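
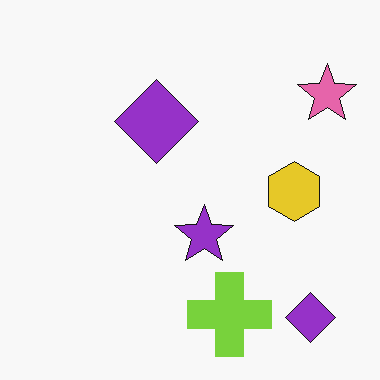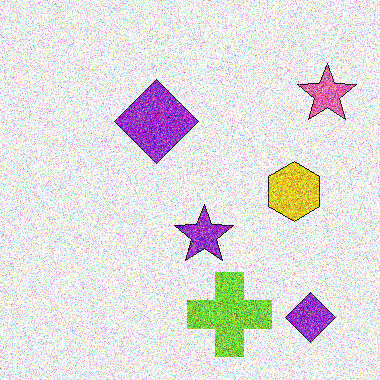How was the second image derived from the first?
The image was degraded with heavy additive noise.

Random speckle covers the whole image, including the flat background.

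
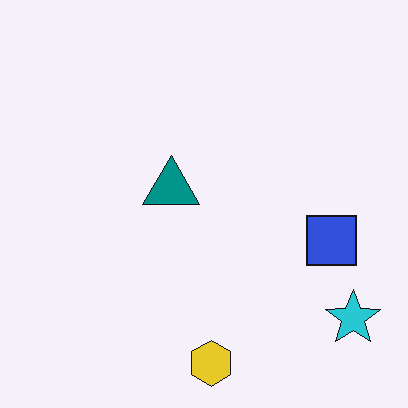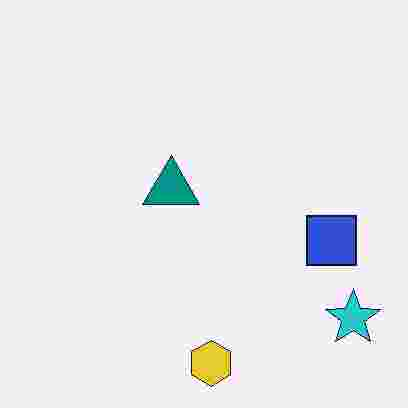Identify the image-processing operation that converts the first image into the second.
It was degraded with heavy JPEG compression.

Blocky 8×8 compression artifacts appear around shape edges and the flat background shows ringing — characteristic JPEG degradation.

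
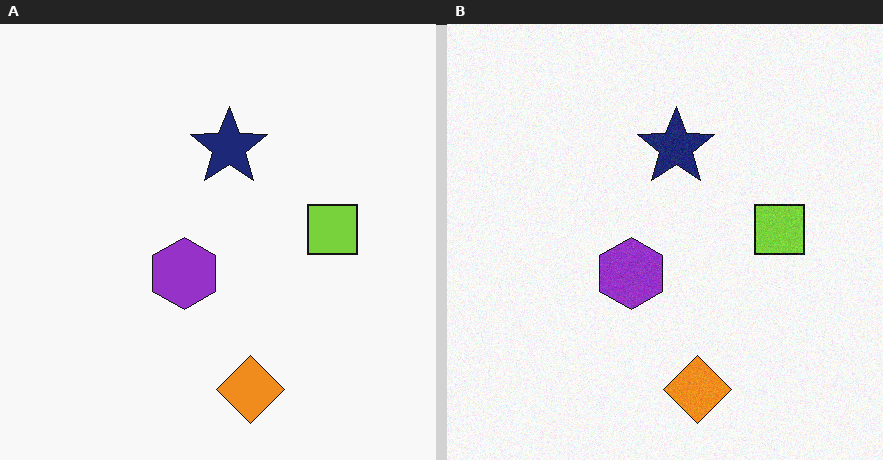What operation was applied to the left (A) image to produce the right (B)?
This is the original image degraded with light additive noise.

Random speckle covers the whole image, including the flat background.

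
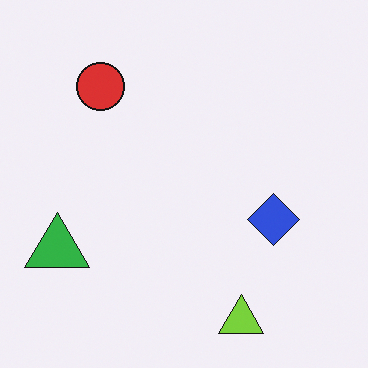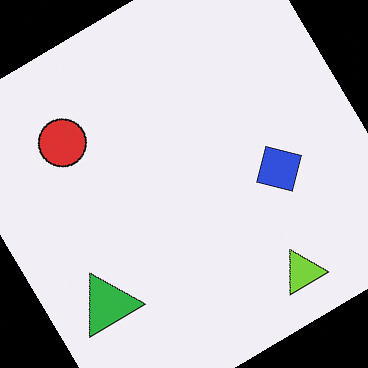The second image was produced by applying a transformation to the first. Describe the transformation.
The transformation is: rotated counter-clockwise by a large amount — several tens of degrees.

Every shape is tilted by the same angle and the image corners show triangular fill wedges — a whole-image rotation by a non-right angle.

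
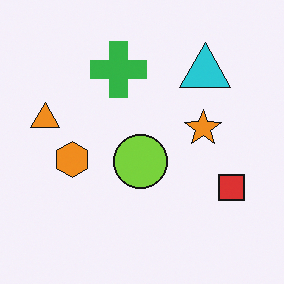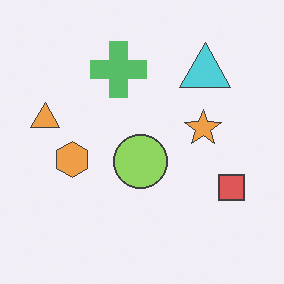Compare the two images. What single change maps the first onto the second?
This is the original image given slightly reduced contrast.

Tones are pushed toward mid-grey across the whole image — a global contrast change.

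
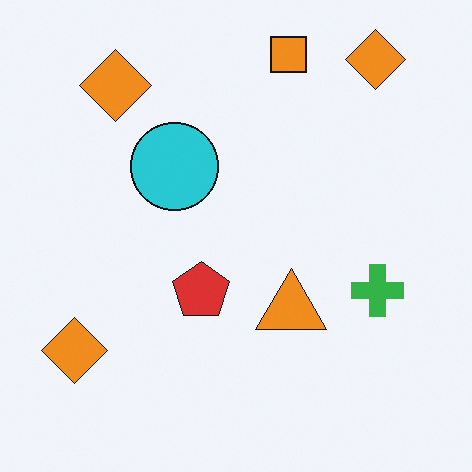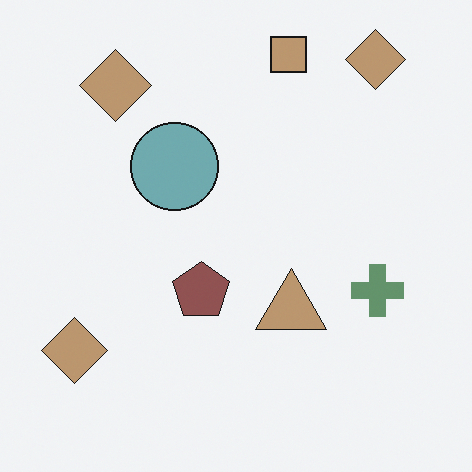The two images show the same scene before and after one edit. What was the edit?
This is the original image heavily desaturated.

All colors are more muted and greyish — a global saturation change.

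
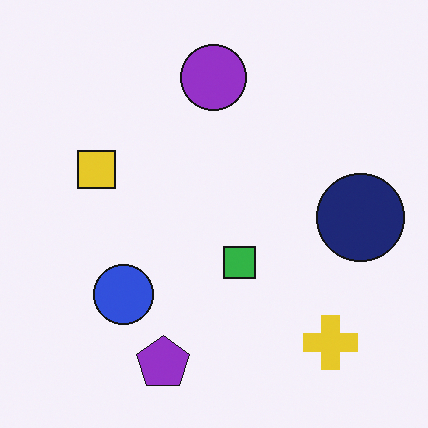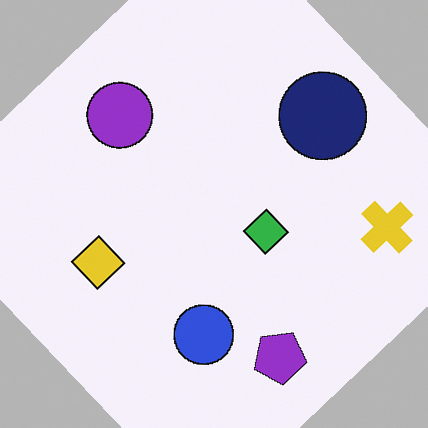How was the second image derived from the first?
It was rotated counter-clockwise by a large amount — several tens of degrees.

Every shape is tilted by the same angle and the image corners show triangular fill wedges — a whole-image rotation by a non-right angle.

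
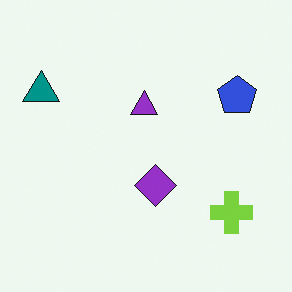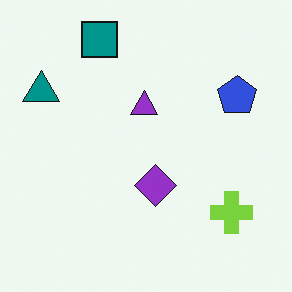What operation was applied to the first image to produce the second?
This is the original image overlaid with an additional teal square.

A teal square appears in the second image that is absent from the first.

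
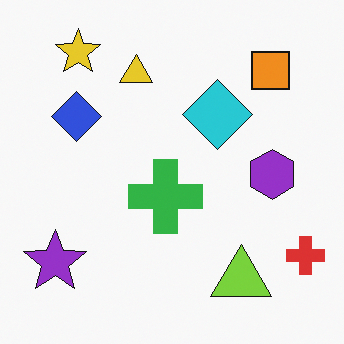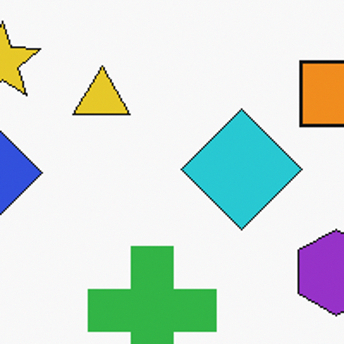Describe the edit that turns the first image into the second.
It was cropped to a noticeably smaller region and rescaled.

The visible shapes are larger and the field of view is narrower; shapes near the original edges may be partly or wholly outside the frame — a crop-and-rescale.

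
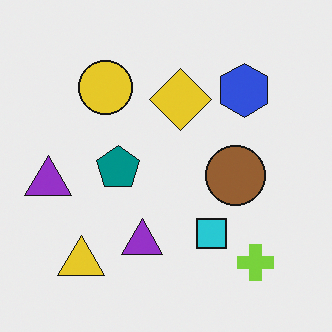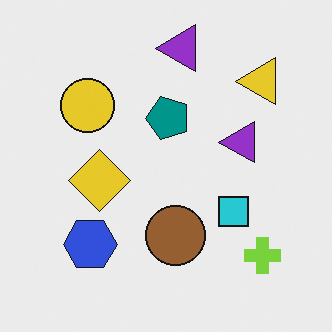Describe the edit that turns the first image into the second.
The second image is the first transposed (reflected across the top-left ↔ bottom-right diagonal).

Shapes have swapped their row and column positions — what was in the top-right is now in the bottom-left — a diagonal reflection.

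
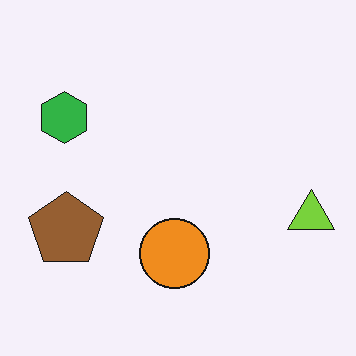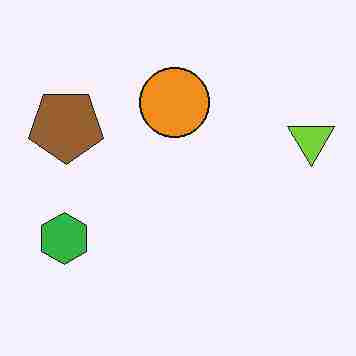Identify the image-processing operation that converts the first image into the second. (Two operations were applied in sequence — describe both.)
This is the original image flipped vertically (top ↔ bottom), then heavily JPEG-compressed with obvious blocking artifacts.

The orange circle is in the bottom of the first image and the top of the second — shapes on opposite sides of the horizontal midline have swapped in a mirror flip. Blocky 8×8 compression artifacts appear around shape edges and the flat background shows ringing — characteristic JPEG degradation.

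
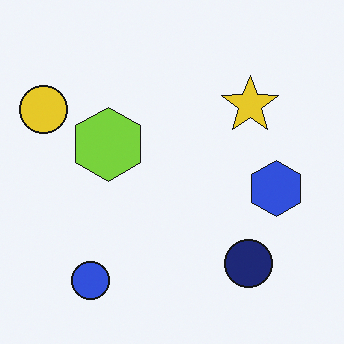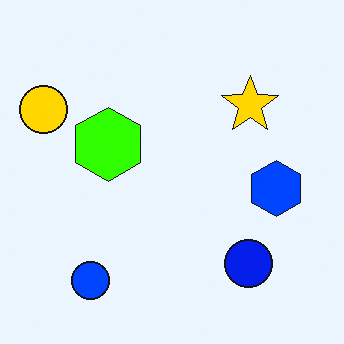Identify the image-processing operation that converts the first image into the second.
Heavily oversaturated.

All colors are more vivid — a global saturation change.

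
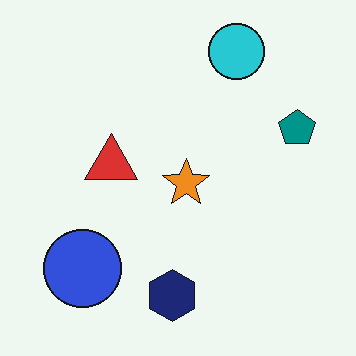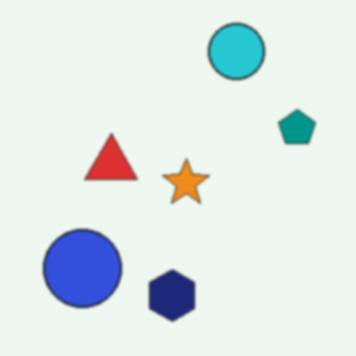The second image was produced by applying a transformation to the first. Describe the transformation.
The second image is the first lightly blurred.

Shape edges and outlines are uniformly softened across the whole image.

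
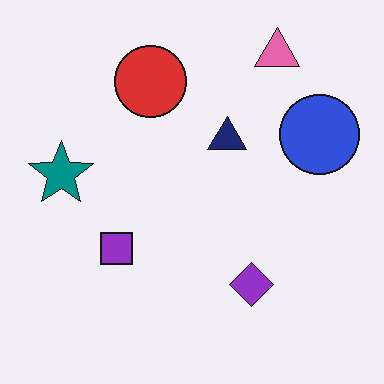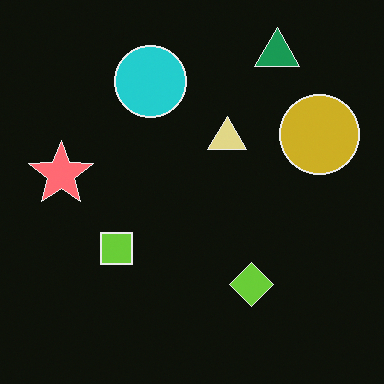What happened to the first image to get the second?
The image was color-inverted (negative).

The light background has become dark and every shape's color is its complement — a photographic negative.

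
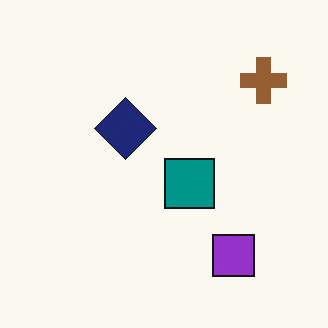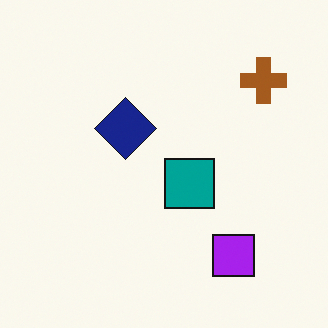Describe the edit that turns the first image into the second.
It was slightly oversaturated.

All colors are more vivid — a global saturation change.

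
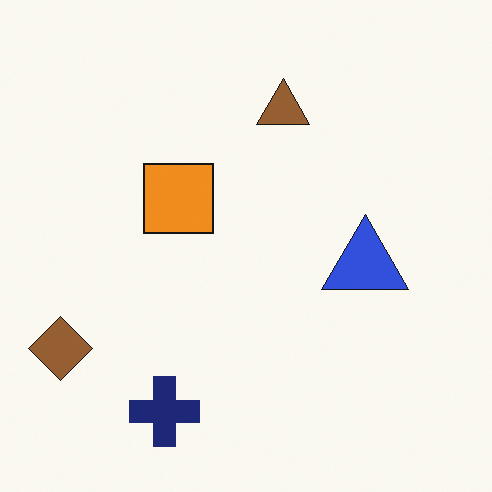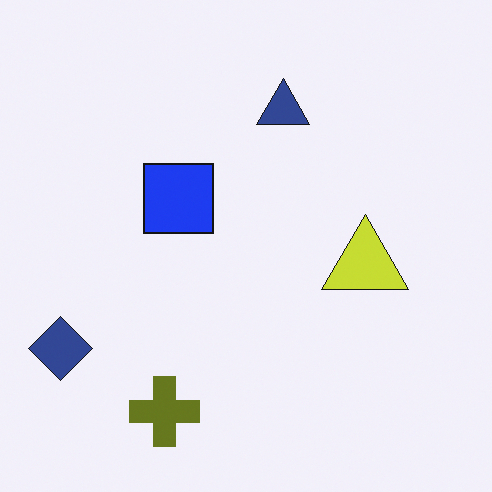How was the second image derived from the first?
The second image is the first hue-shifted through roughly half the color wheel.

Every shape's color has rotated by the same amount around the hue wheel — a uniform hue shift.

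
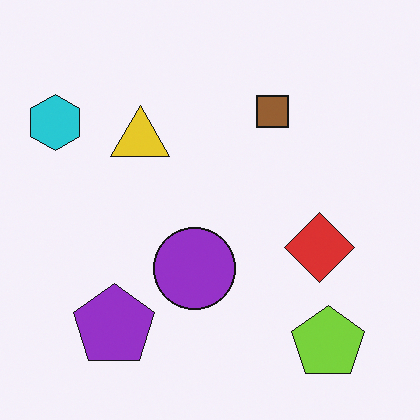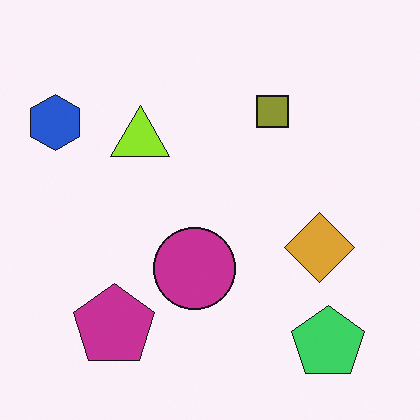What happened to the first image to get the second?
This is the original image hue-shifted slightly.

Every shape's color has rotated by the same amount around the hue wheel — a uniform hue shift.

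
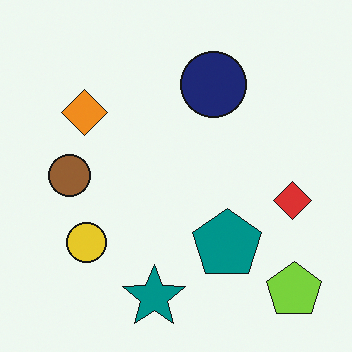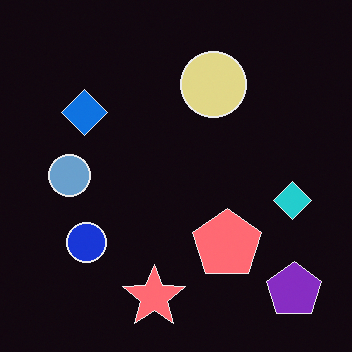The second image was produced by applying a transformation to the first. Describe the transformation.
The second image is the first color-inverted (negative).

The light background has become dark and every shape's color is its complement — a photographic negative.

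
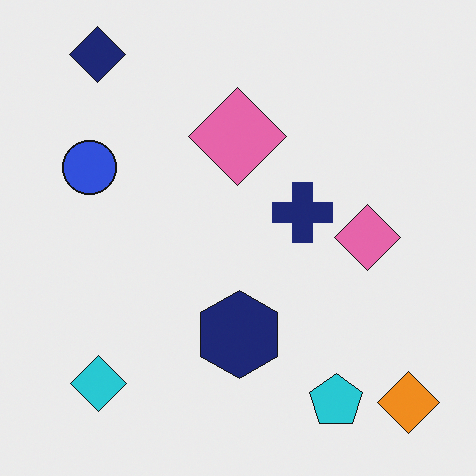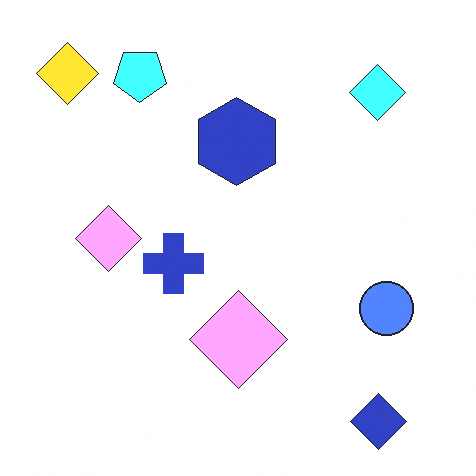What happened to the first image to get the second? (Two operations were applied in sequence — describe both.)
Rotated 180°, then brightened a lot.

The orange diamond sits in the bottom-right of the first image and the top-left of the second — consistent with a whole-image 180° rotation. Every pixel — background and shapes alike — is uniformly brightened.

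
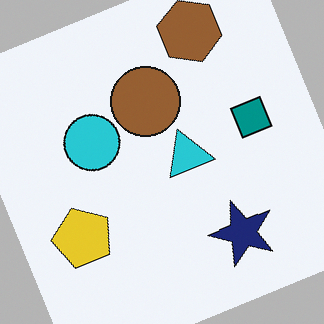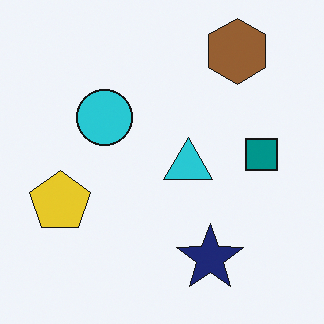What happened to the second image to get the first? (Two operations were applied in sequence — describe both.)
Rotated counter-clockwise by a clearly visible amount, then overlaid with an additional brown circle.

Every shape is tilted by the same angle and the image corners show triangular fill wedges — a whole-image rotation by a non-right angle. A brown circle appears in the first image that is absent from the second.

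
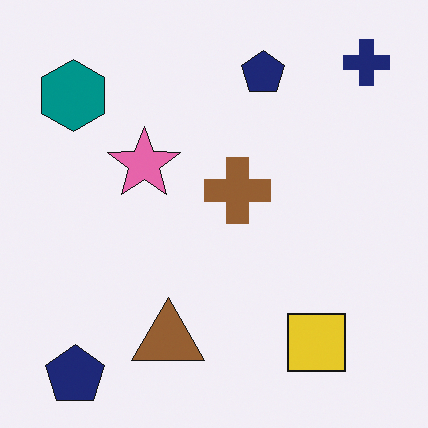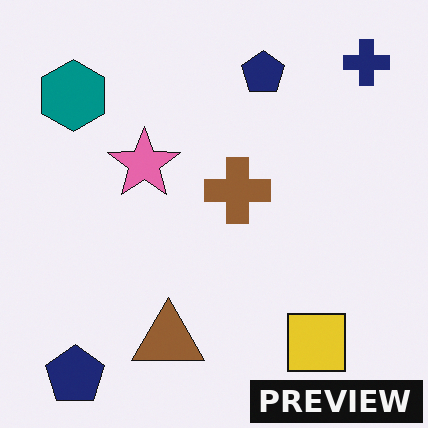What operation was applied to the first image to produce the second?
This is the original image watermarked with the text "PREVIEW" in the lower-right corner.

A dark label reading "PREVIEW" appears in the lower-right corner.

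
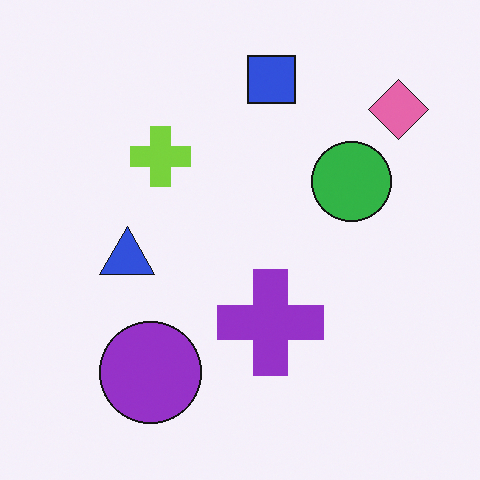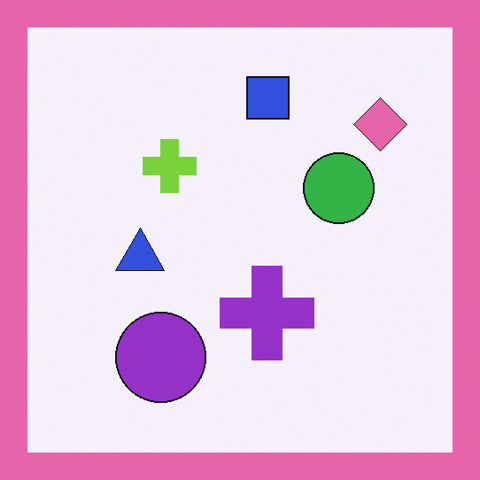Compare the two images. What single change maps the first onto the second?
It was framed with a pink border.

A solid pink frame runs around the edge of the second image, with the content slightly shrunk inside it.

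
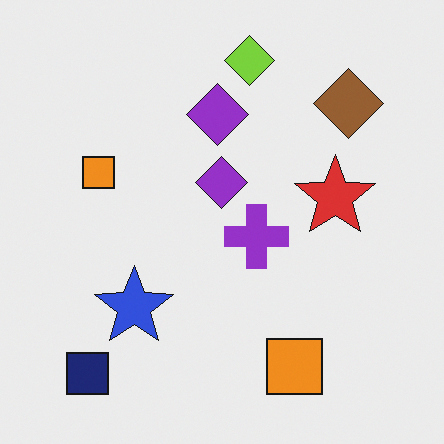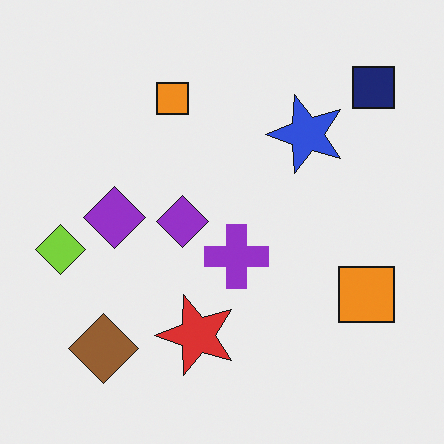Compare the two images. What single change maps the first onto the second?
The transformation is: transposed (reflected across the top-left ↔ bottom-right diagonal).

Shapes have swapped their row and column positions — what was in the top-right is now in the bottom-left — a diagonal reflection.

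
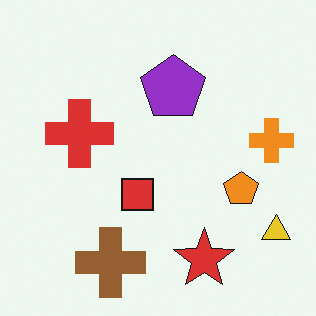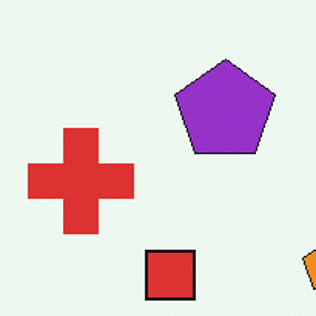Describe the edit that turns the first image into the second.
It was cropped slightly and scaled back up.

The visible shapes are larger and the field of view is narrower; shapes near the original edges may be partly or wholly outside the frame — a crop-and-rescale.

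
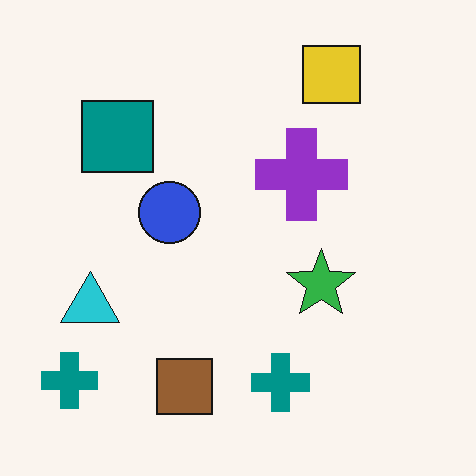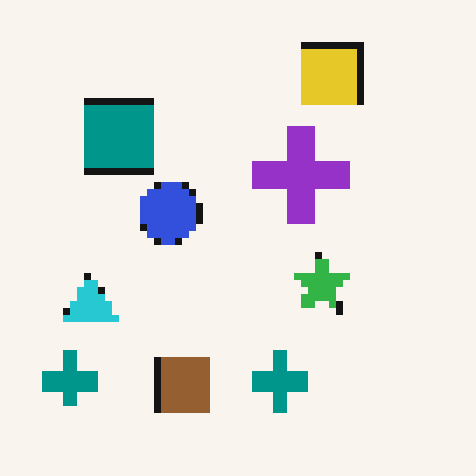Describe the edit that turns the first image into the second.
The transformation is: pixelated into visible square blocks.

Shapes are reduced to large square blocks; fine edges and outlines are lost — a downscale-then-upscale (mosaic) effect.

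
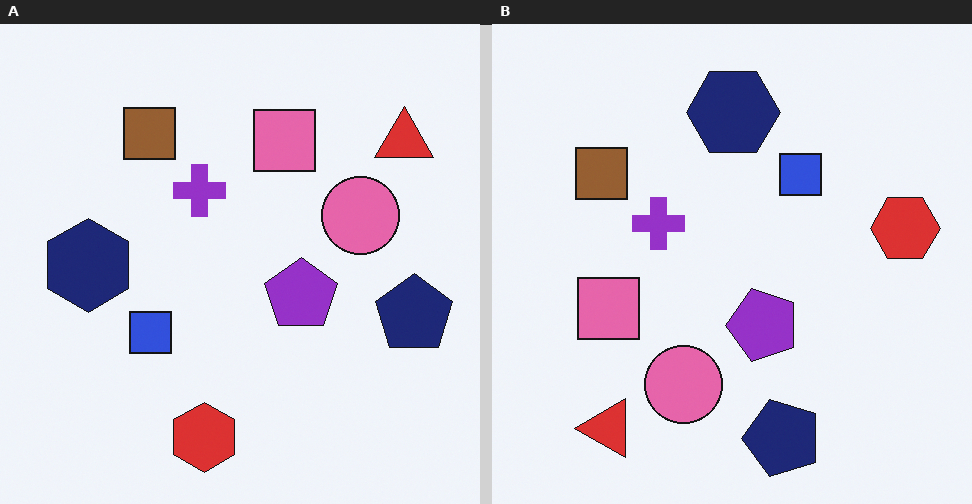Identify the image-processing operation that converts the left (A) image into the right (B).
The right (B) image is the left (A) transposed (reflected across the top-left ↔ bottom-right diagonal).

Shapes have swapped their row and column positions — what was in the top-right is now in the bottom-left — a diagonal reflection.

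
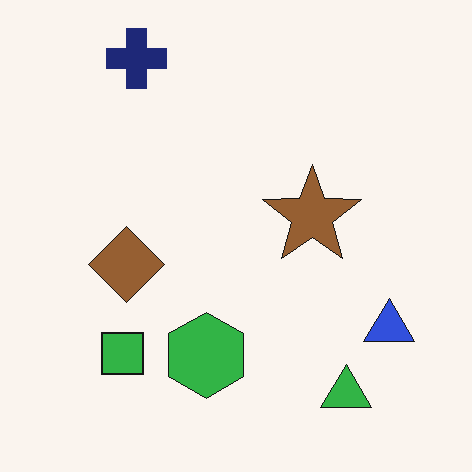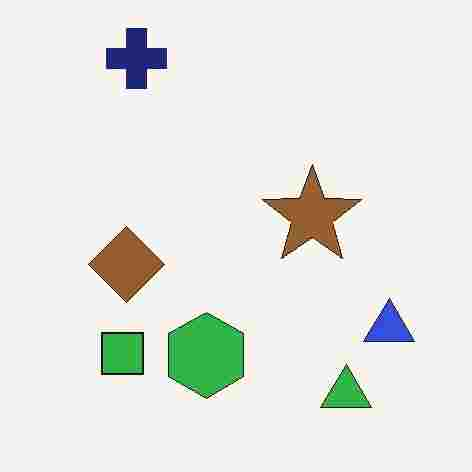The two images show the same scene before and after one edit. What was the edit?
It was heavily JPEG-compressed with obvious blocking artifacts.

Blocky 8×8 compression artifacts appear around shape edges and the flat background shows ringing — characteristic JPEG degradation.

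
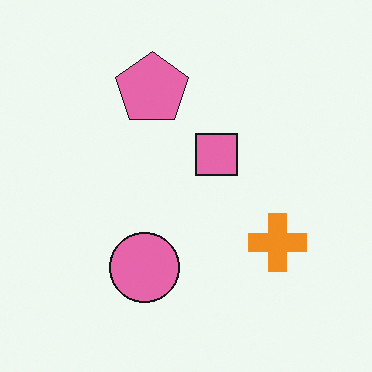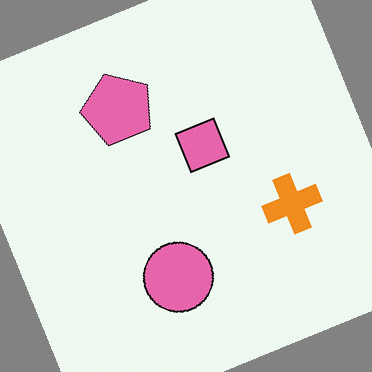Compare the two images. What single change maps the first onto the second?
The transformation is: rotated counter-clockwise by a moderate amount.

Every shape is tilted by the same angle and the image corners show triangular fill wedges — a whole-image rotation by a non-right angle.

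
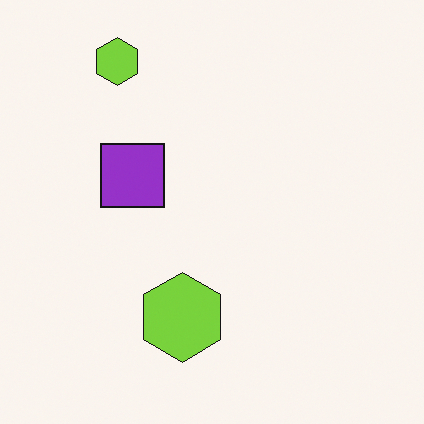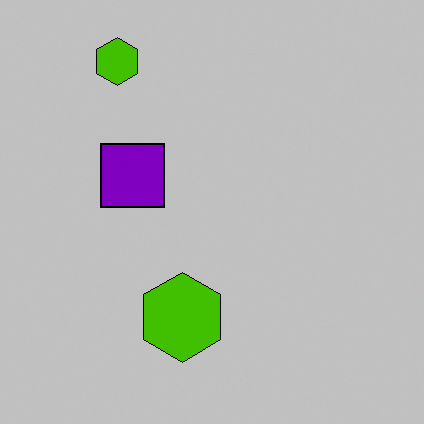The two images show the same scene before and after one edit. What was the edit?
The second image is the first heavily posterized to just a handful of flat colors.

Each flat color has snapped to a coarser quantized level — most visibly, the near-white background has dropped to a flat grey.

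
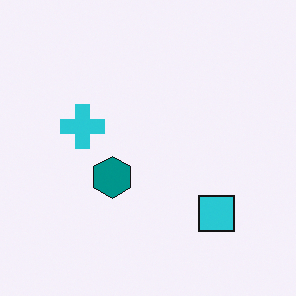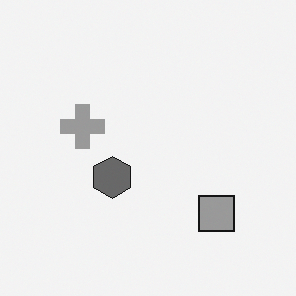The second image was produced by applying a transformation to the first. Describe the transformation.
Converted to grayscale.

All color is removed — every shape is now a shade of grey.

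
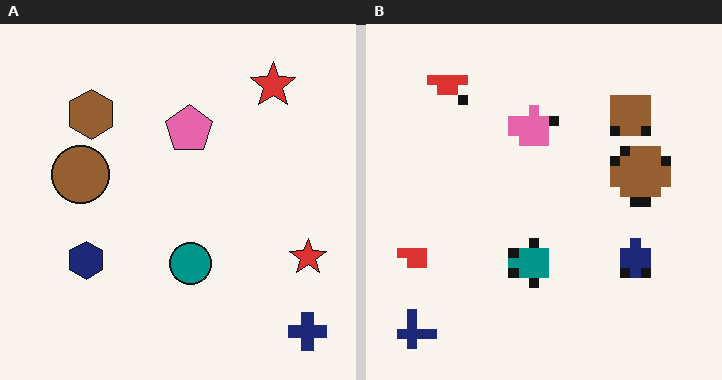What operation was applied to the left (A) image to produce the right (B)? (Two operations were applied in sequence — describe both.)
The right (B) image is the left (A) flipped horizontally (left ↔ right), then heavily pixelated into large blocks.

The navy cross is in the bottom-right of the left (A) image and the bottom-left of the right (B) — shapes on opposite sides of the vertical midline have swapped in a mirror flip. Shapes are reduced to large square blocks; fine edges and outlines are lost — a downscale-then-upscale (mosaic) effect.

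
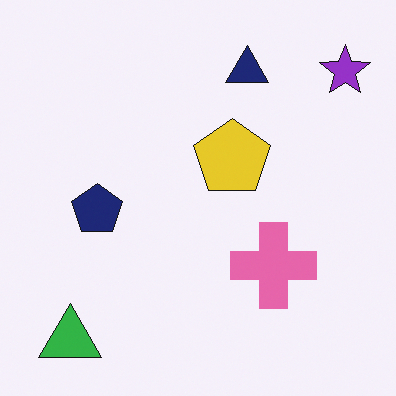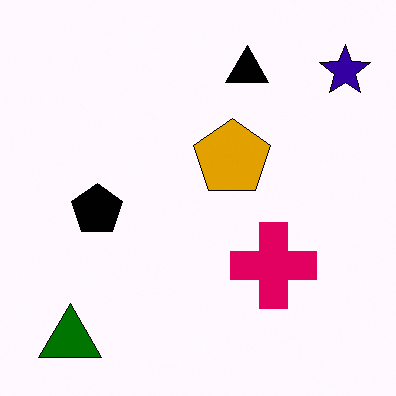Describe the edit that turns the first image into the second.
This is the original image given much higher contrast.

Tones are pushed away from mid-grey across the whole image — a global contrast change.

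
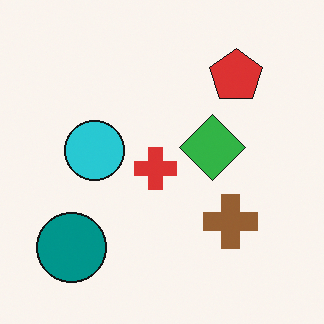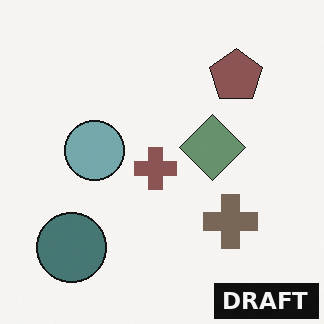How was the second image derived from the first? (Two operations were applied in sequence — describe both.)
It was made much more muted (saturation change), then watermarked with the text "DRAFT" in the lower-right corner.

All colors are more muted and greyish — a global saturation change. A dark label reading "DRAFT" appears in the lower-right corner.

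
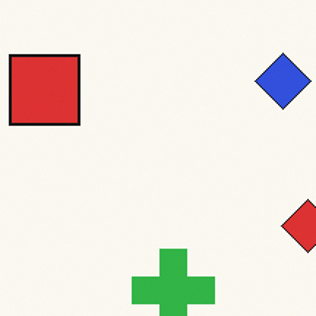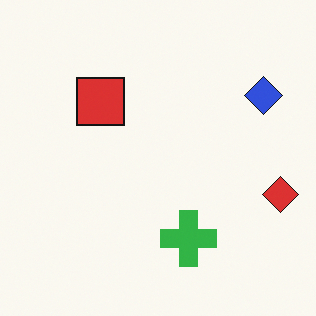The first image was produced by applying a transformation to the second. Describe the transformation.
This is the original image cropped slightly and scaled back up.

The visible shapes are larger and the field of view is narrower; shapes near the original edges may be partly or wholly outside the frame — a crop-and-rescale.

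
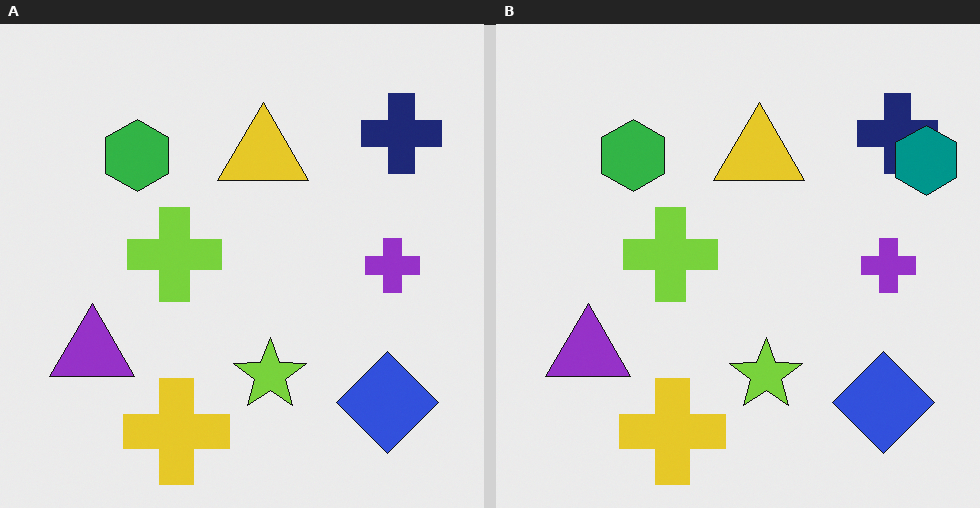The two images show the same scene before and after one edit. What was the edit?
The right (B) image is the left (A) overlaid with an additional teal hexagon.

A teal hexagon appears in the right (B) image that is absent from the left (A).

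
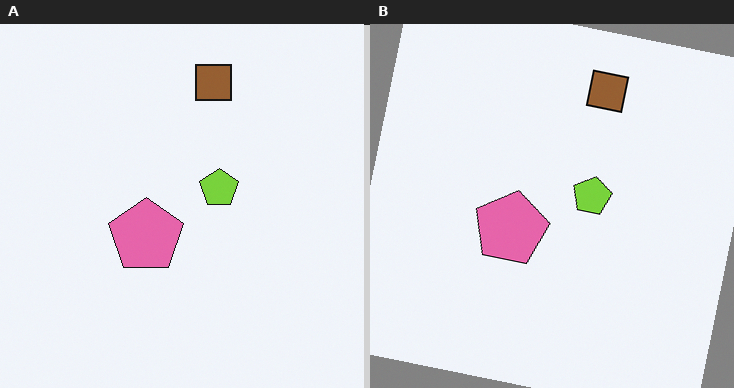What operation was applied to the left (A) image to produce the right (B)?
It was rotated clockwise by a small amount.

Every shape is tilted by the same angle and the image corners show triangular fill wedges — a whole-image rotation by a non-right angle.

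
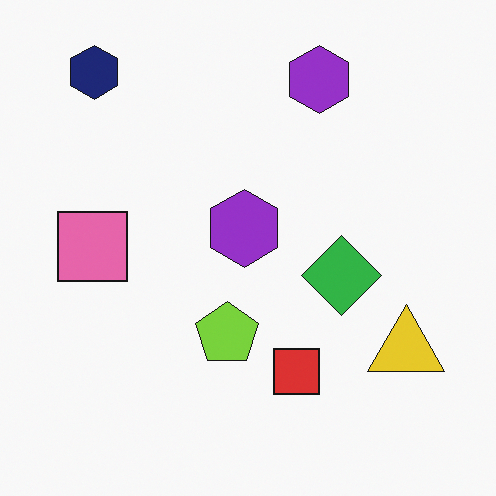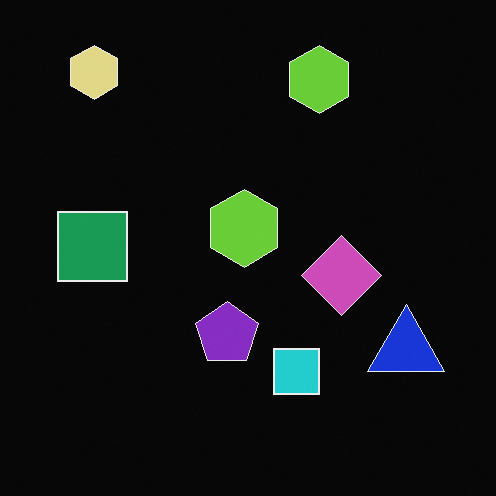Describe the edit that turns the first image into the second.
This is the original image color-inverted (negative).

The light background has become dark and every shape's color is its complement — a photographic negative.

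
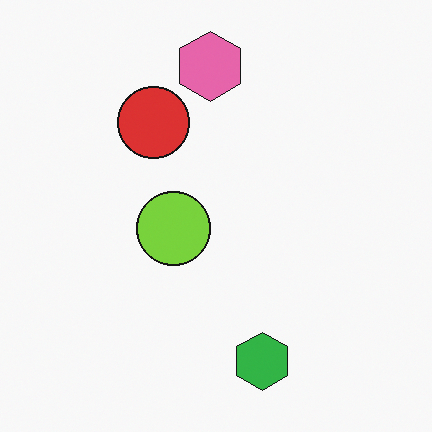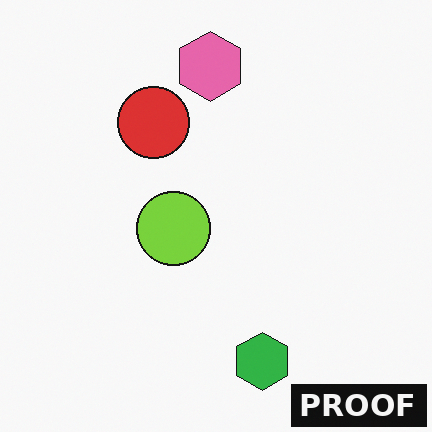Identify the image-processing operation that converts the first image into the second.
This is the original image watermarked with the text "PROOF" in the lower-right corner.

A dark label reading "PROOF" appears in the lower-right corner.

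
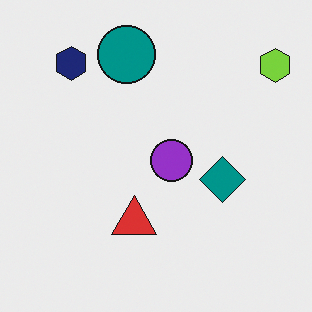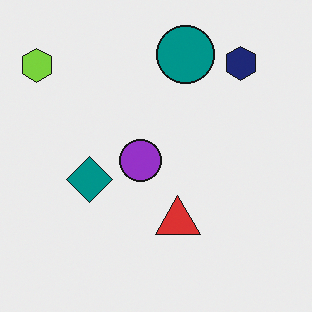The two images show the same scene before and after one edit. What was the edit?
This is the original image flipped horizontally (left ↔ right).

The lime hexagon is in the top-right of the first image and the top-left of the second — shapes on opposite sides of the vertical midline have swapped in a mirror flip.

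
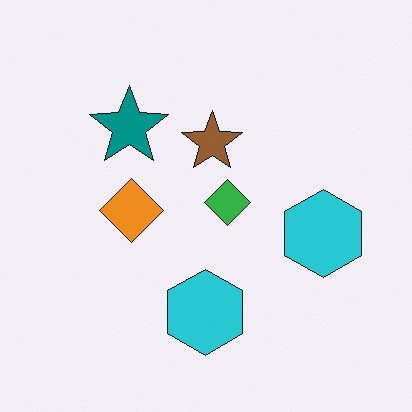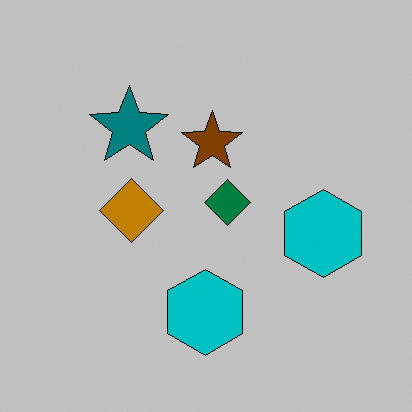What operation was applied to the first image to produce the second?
The image was heavily posterized to just a handful of flat colors.

Each flat color has snapped to a coarser quantized level — most visibly, the near-white background has dropped to a flat grey.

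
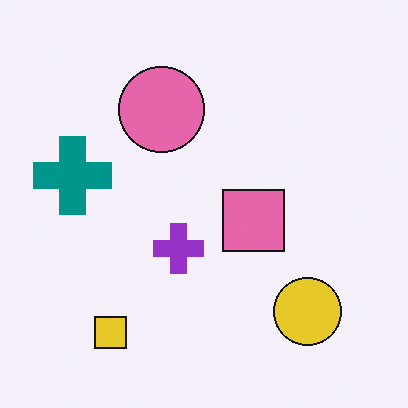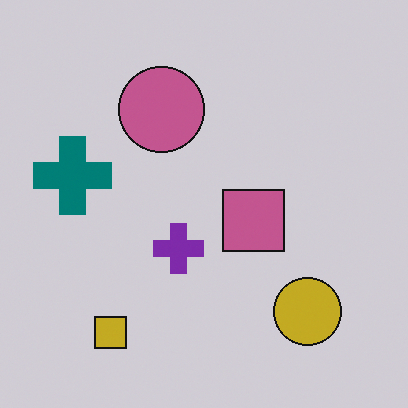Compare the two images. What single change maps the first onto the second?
This is the original image slightly darkened.

Every pixel — background and shapes alike — is uniformly darkened.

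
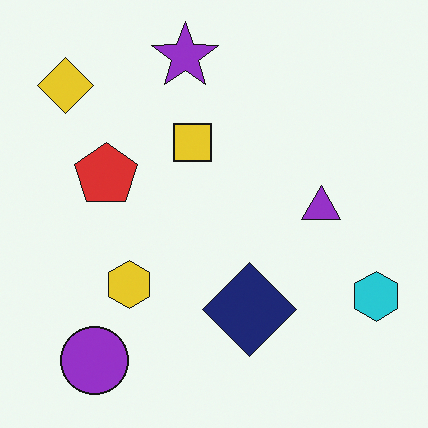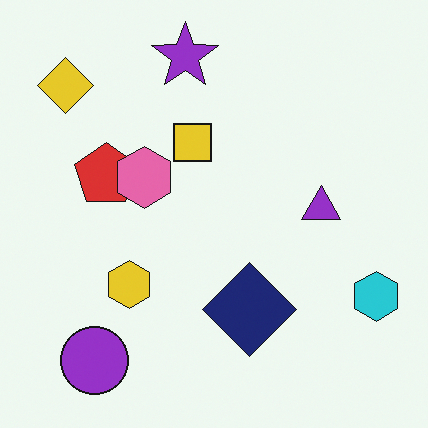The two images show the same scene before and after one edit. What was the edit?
The transformation is: overlaid with an additional pink hexagon.

A pink hexagon appears in the second image that is absent from the first.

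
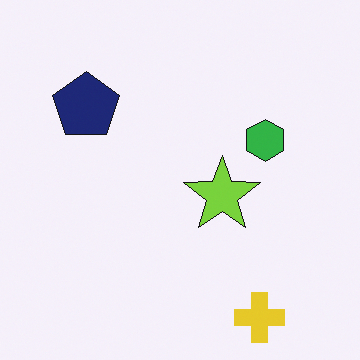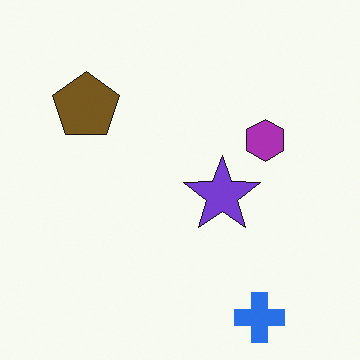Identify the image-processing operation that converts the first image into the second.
The image was hue-shifted by a large amount.

Every shape's color has rotated by the same amount around the hue wheel — a uniform hue shift.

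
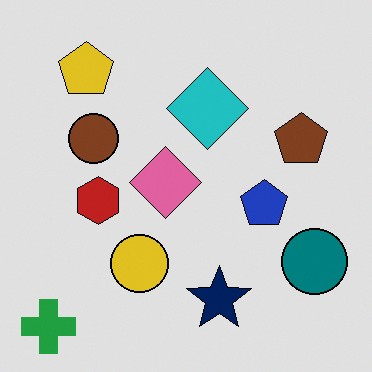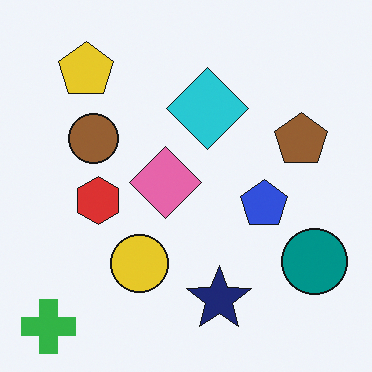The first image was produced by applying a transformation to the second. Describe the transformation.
The transformation is: moderately posterized.

Each flat color has snapped to a coarser quantized level — most visibly, the near-white background has dropped to a flat grey.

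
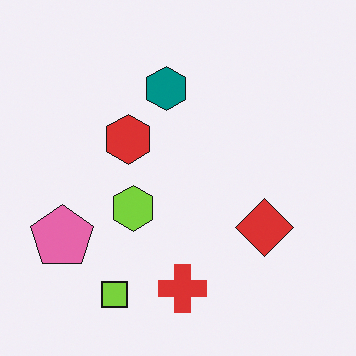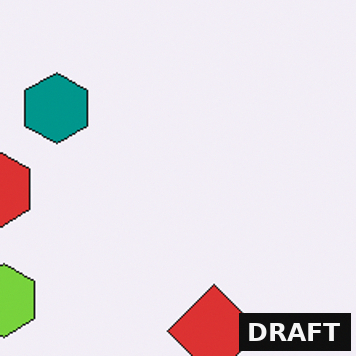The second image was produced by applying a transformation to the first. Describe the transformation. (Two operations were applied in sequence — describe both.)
This is the original image cropped to a modestly smaller region and rescaled, then watermarked with the text "DRAFT" in the lower-right corner.

The visible shapes are larger and the field of view is narrower; shapes near the original edges may be partly or wholly outside the frame — a crop-and-rescale. A dark label reading "DRAFT" appears in the lower-right corner.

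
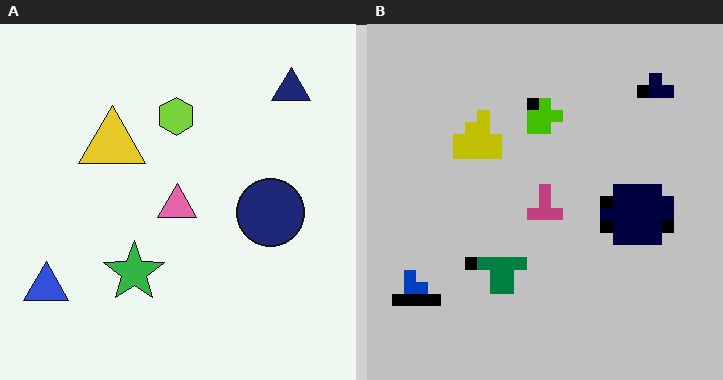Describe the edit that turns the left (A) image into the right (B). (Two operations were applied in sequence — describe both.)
The right (B) image is the left (A) heavily posterized to just a handful of flat colors, then coarsely pixelated.

Each flat color has snapped to a coarser quantized level — most visibly, the near-white background has dropped to a flat grey. Shapes are reduced to large square blocks; fine edges and outlines are lost — a downscale-then-upscale (mosaic) effect.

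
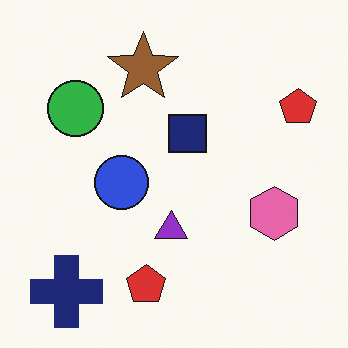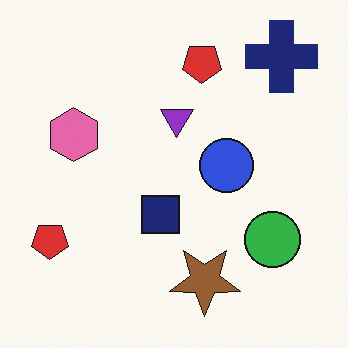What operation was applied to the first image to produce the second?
Rotated 180°.

The navy cross sits in the bottom-left of the first image and the top-right of the second — consistent with a whole-image 180° rotation.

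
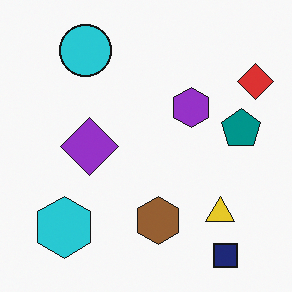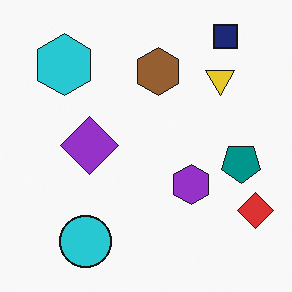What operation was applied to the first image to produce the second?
This is the original image flipped vertically (top ↔ bottom).

The navy square is in the bottom-right of the first image and the top-right of the second — shapes on opposite sides of the horizontal midline have swapped in a mirror flip.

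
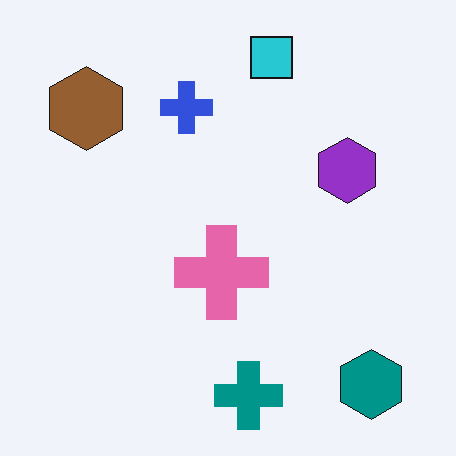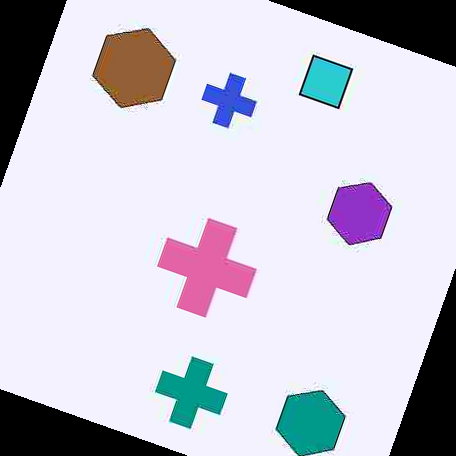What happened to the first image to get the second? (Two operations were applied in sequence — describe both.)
The second image is the first degraded with heavy JPEG compression, then rotated clockwise by a moderate amount.

Blocky 8×8 compression artifacts appear around shape edges and the flat background shows ringing — characteristic JPEG degradation. Every shape is tilted by the same angle and the image corners show triangular fill wedges — a whole-image rotation by a non-right angle.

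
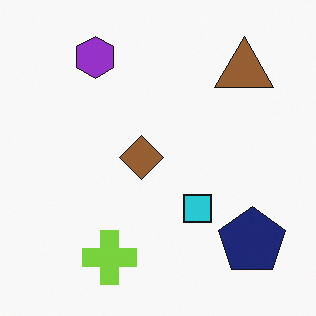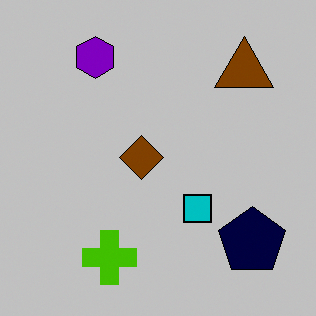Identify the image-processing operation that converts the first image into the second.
This is the original image aggressively posterized.

Each flat color has snapped to a coarser quantized level — most visibly, the near-white background has dropped to a flat grey.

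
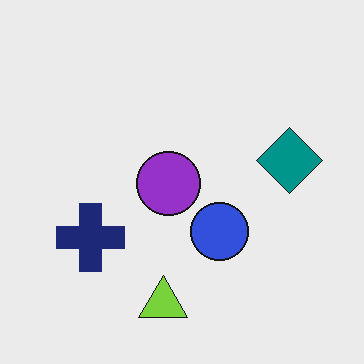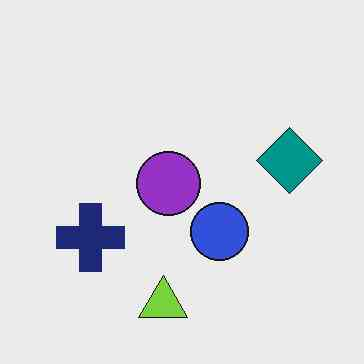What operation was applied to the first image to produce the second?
This is the original image JPEG-compressed with visible artifacts.

Blocky 8×8 compression artifacts appear around shape edges and the flat background shows ringing — characteristic JPEG degradation.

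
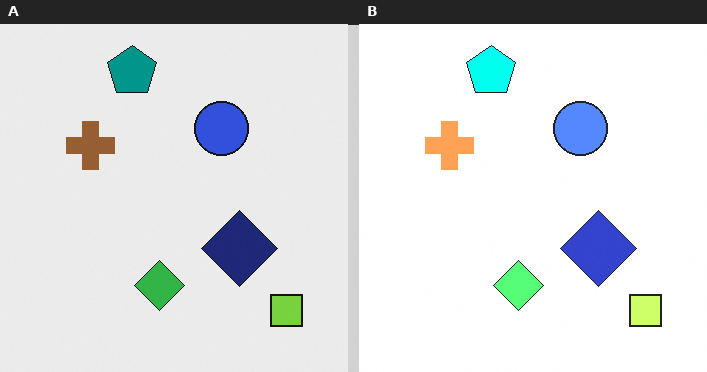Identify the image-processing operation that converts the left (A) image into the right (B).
Substantially brightened.

Every pixel — background and shapes alike — is uniformly brightened.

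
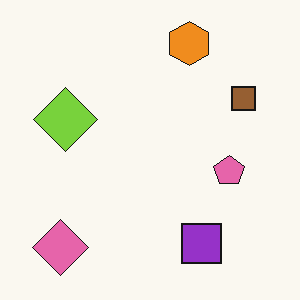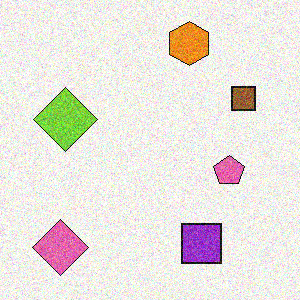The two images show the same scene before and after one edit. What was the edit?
The transformation is: degraded with moderate additive noise.

Random speckle covers the whole image, including the flat background.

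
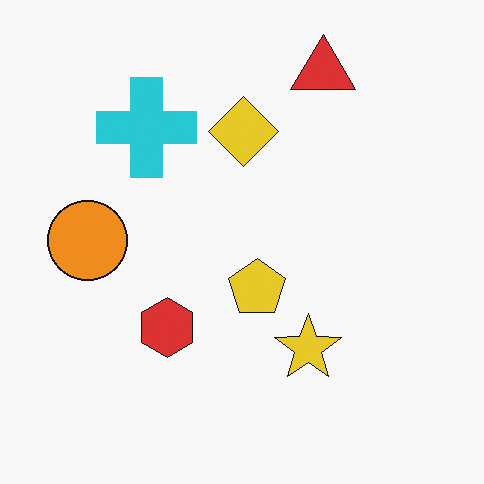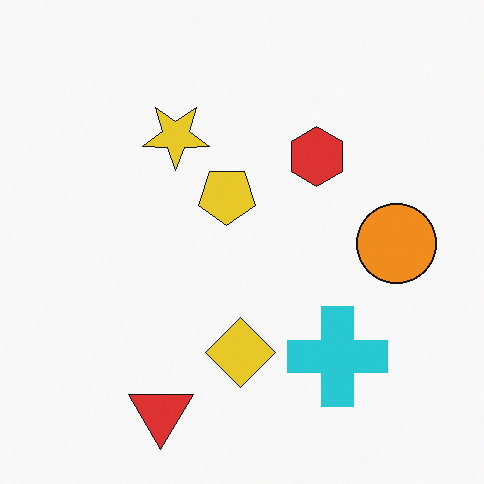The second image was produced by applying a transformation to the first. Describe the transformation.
The second image is the first rotated 180°.

The red triangle sits in the top-right of the first image and the bottom-left of the second — consistent with a whole-image 180° rotation.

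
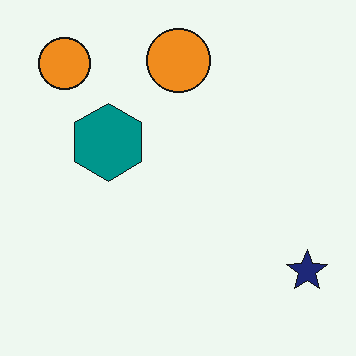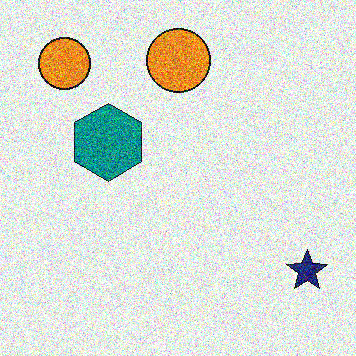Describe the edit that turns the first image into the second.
Degraded with heavy additive noise.

Random speckle covers the whole image, including the flat background.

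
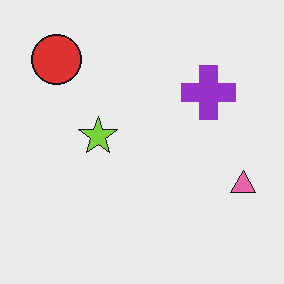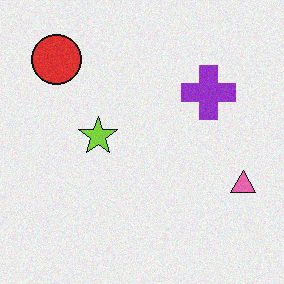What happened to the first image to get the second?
It was degraded with a light layer of grain.

Random speckle covers the whole image, including the flat background.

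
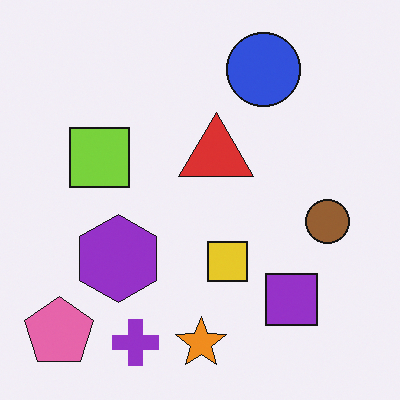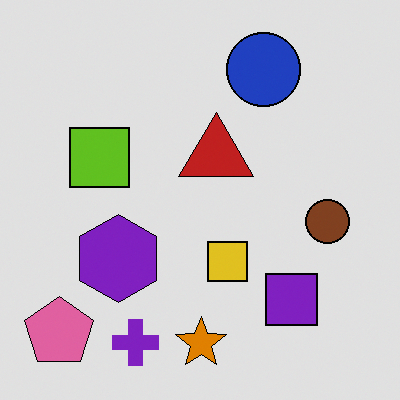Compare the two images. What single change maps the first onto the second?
It was posterized to a reduced palette.

Each flat color has snapped to a coarser quantized level — most visibly, the near-white background has dropped to a flat grey.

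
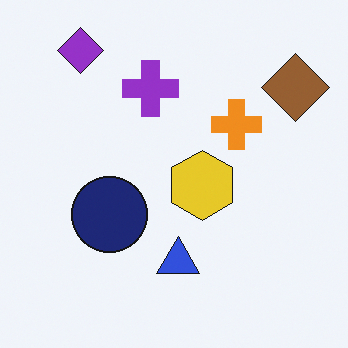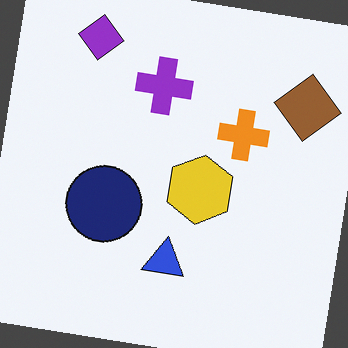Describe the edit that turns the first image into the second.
Rotated clockwise by a slight angle.

Every shape is tilted by the same angle and the image corners show triangular fill wedges — a whole-image rotation by a non-right angle.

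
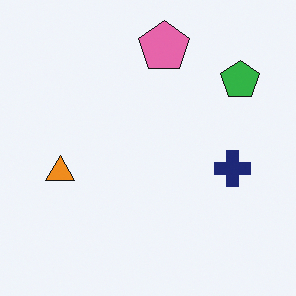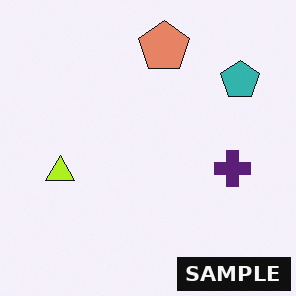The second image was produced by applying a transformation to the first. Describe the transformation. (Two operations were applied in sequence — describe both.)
This is the original image hue-shifted by a small amount, then watermarked with the text "SAMPLE" in the lower-right corner.

Every shape's color has rotated by the same amount around the hue wheel — a uniform hue shift. A dark label reading "SAMPLE" appears in the lower-right corner.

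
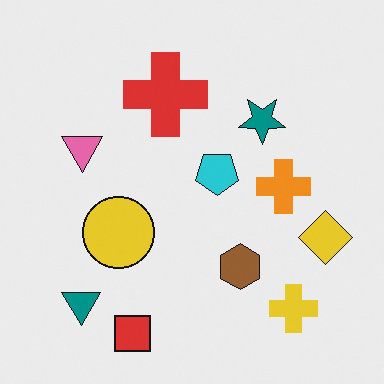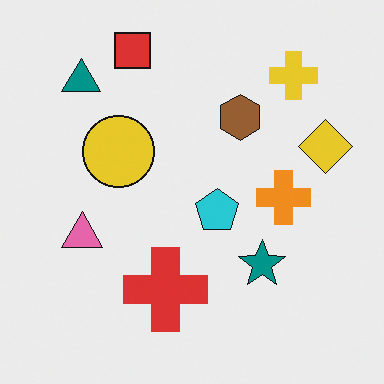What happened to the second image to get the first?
The image was flipped vertically (top ↔ bottom).

The red square is in the top of the second image and the bottom of the first — shapes on opposite sides of the horizontal midline have swapped in a mirror flip.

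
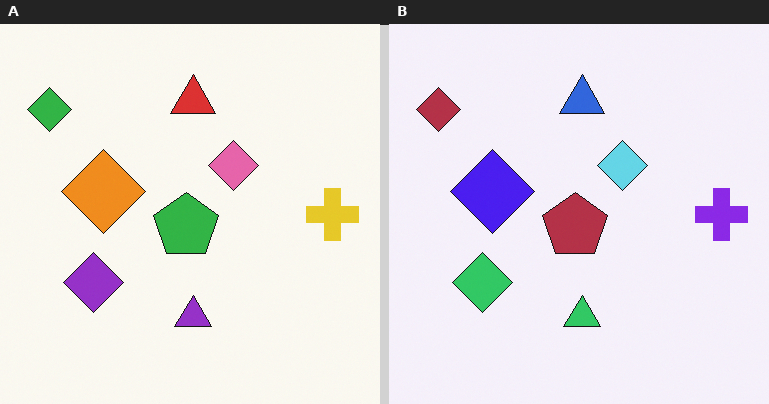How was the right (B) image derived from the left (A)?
The image was hue-shifted through roughly half the color wheel.

Every shape's color has rotated by the same amount around the hue wheel — a uniform hue shift.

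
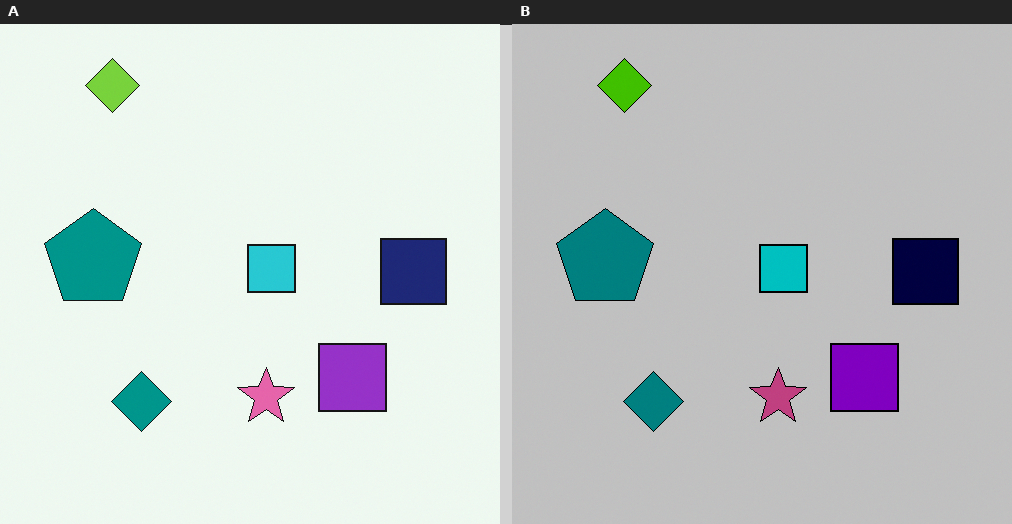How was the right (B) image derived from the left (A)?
The image was heavily posterized to just a handful of flat colors.

Each flat color has snapped to a coarser quantized level — most visibly, the near-white background has dropped to a flat grey.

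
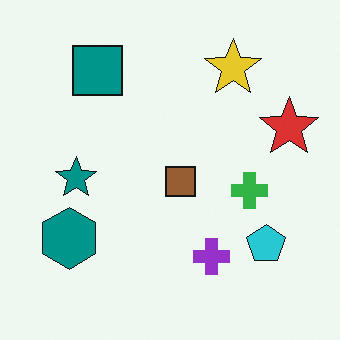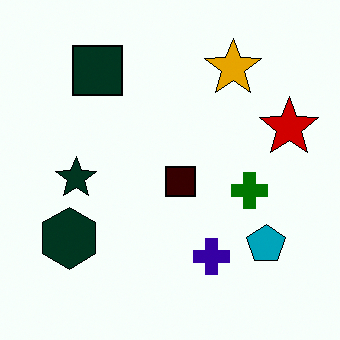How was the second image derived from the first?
The image was boosted in contrast.

Tones are pushed away from mid-grey across the whole image — a global contrast change.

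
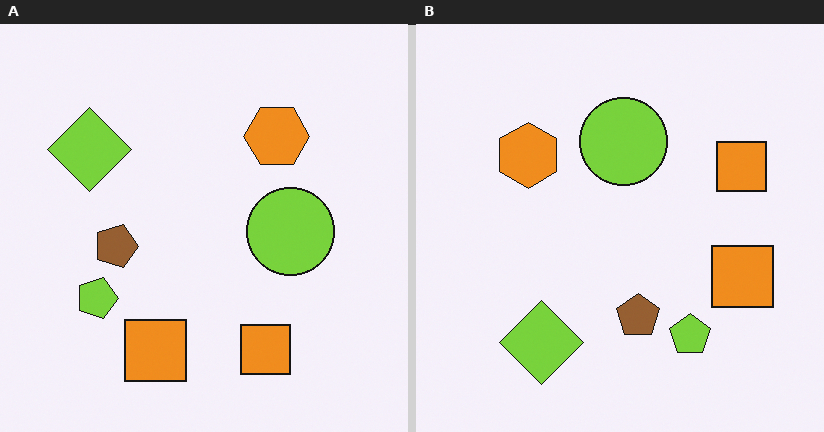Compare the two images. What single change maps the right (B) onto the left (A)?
The left (A) image is the right (B) rotated 90° clockwise.

The lime diamond sits in the bottom-left of the right (B) image and the top-left of the left (A) — consistent with a whole-image 90° clockwise rotation.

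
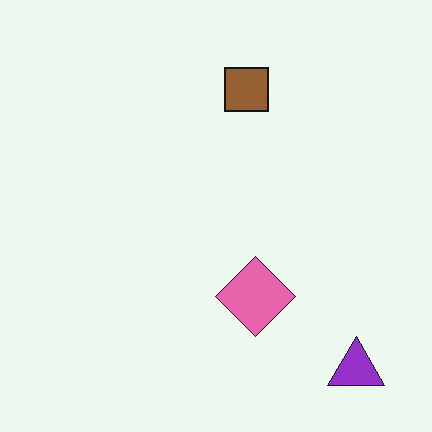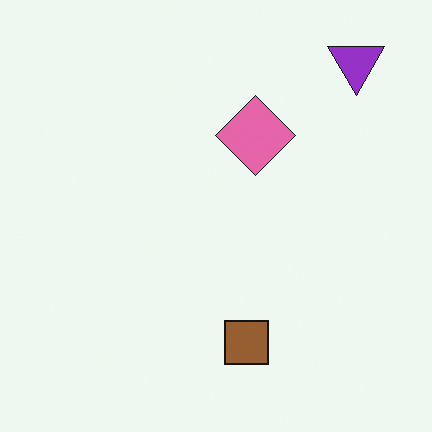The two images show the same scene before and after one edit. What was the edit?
It was flipped vertically (top ↔ bottom).

The purple triangle is in the bottom-right of the first image and the top-right of the second — shapes on opposite sides of the horizontal midline have swapped in a mirror flip.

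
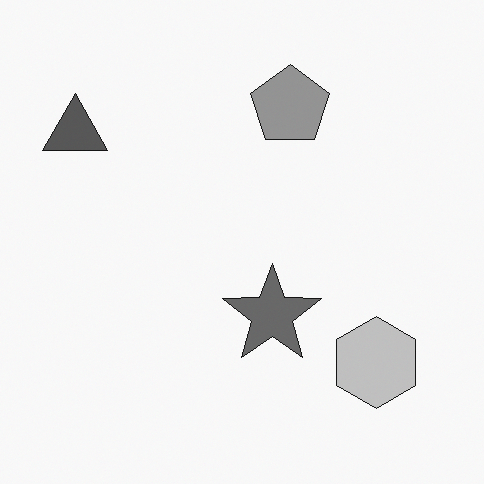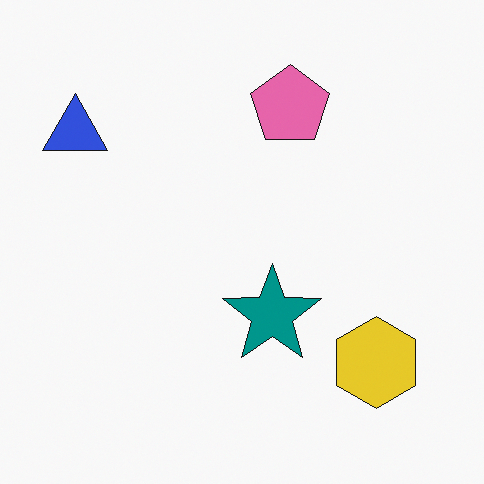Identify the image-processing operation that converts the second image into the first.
The transformation is: converted to grayscale.

All color is removed — every shape is now a shade of grey.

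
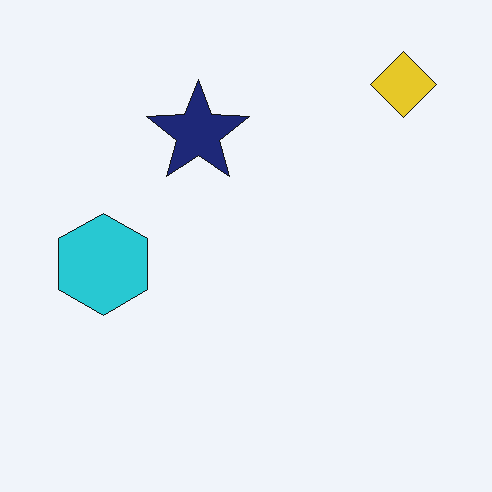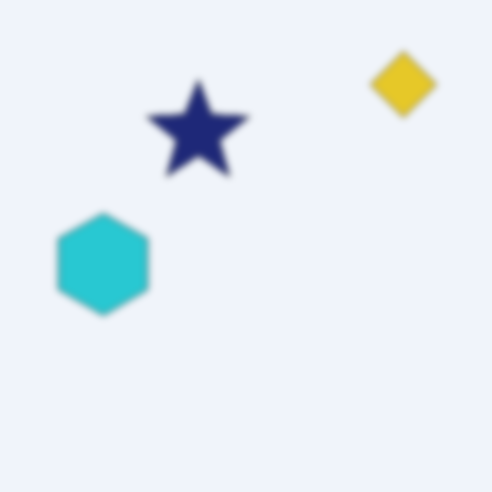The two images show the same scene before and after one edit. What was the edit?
The image was noticeably gaussian-blurred.

Shape edges and outlines are uniformly softened across the whole image.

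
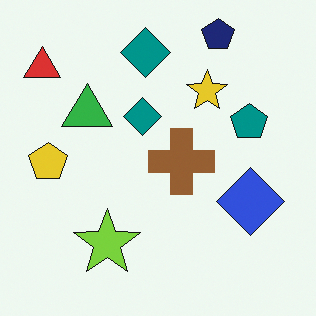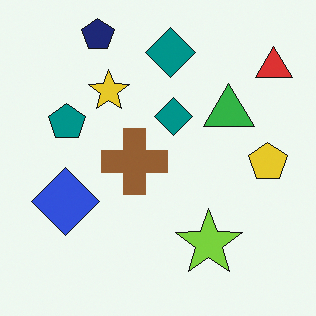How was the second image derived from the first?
The transformation is: flipped horizontally (left ↔ right).

The red triangle is in the top-left of the first image and the top-right of the second — shapes on opposite sides of the vertical midline have swapped in a mirror flip.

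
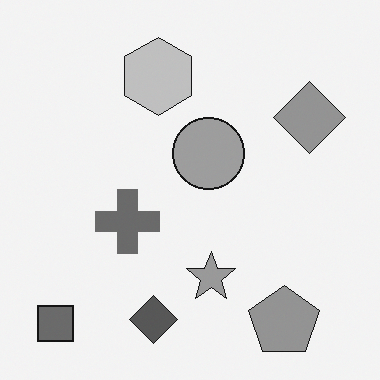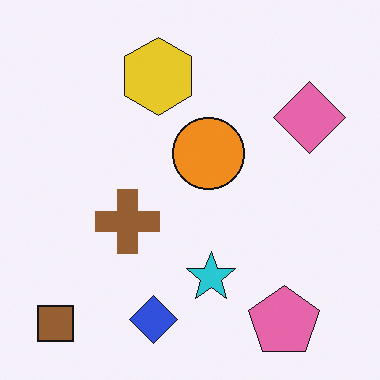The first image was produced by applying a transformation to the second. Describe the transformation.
Converted to grayscale.

All color is removed — every shape is now a shade of grey.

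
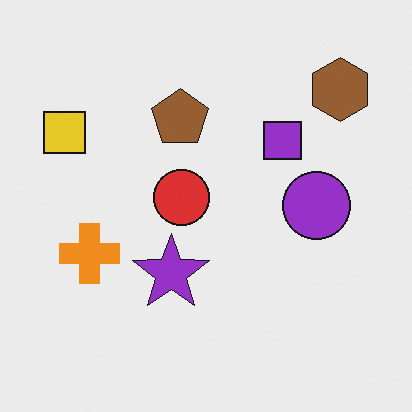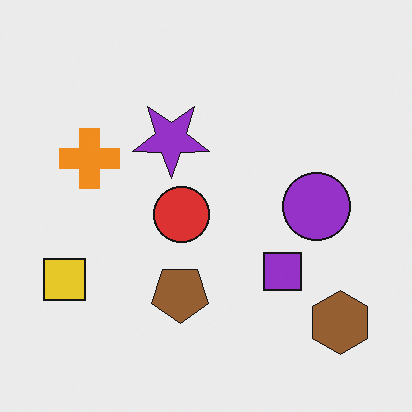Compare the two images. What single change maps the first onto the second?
This is the original image flipped vertically (top ↔ bottom).

The brown hexagon is in the top-right of the first image and the bottom-right of the second — shapes on opposite sides of the horizontal midline have swapped in a mirror flip.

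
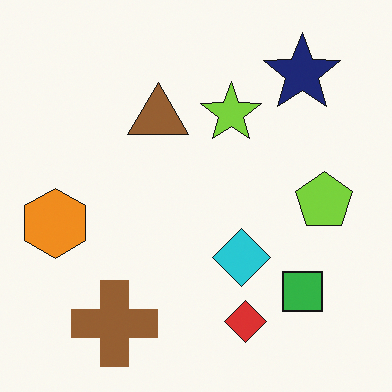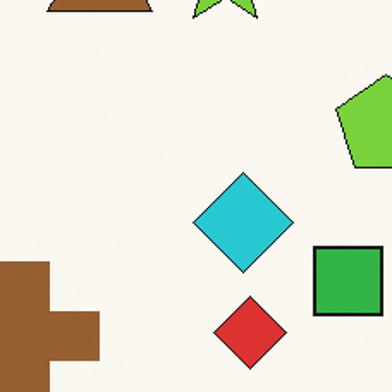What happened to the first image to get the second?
This is the original image cropped tightly and scaled back up.

The visible shapes are larger and the field of view is narrower; shapes near the original edges may be partly or wholly outside the frame — a crop-and-rescale.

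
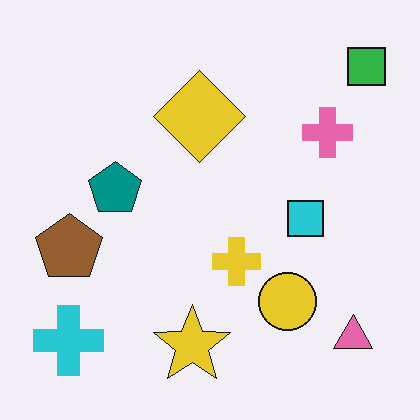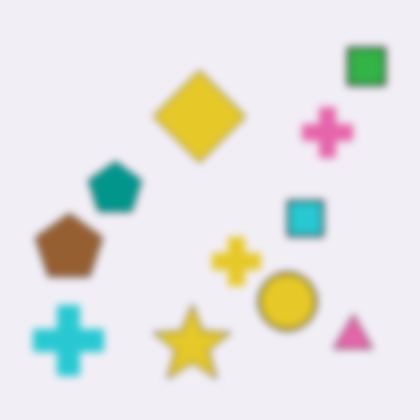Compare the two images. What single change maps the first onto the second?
The second image is the first noticeably gaussian-blurred.

Shape edges and outlines are uniformly softened across the whole image.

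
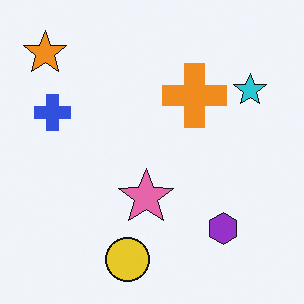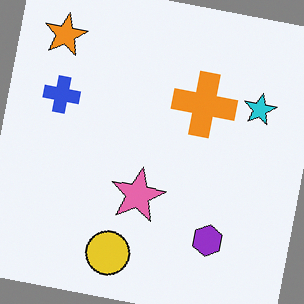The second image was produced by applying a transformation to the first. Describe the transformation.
It was rotated clockwise by a few degrees.

Every shape is tilted by the same angle and the image corners show triangular fill wedges — a whole-image rotation by a non-right angle.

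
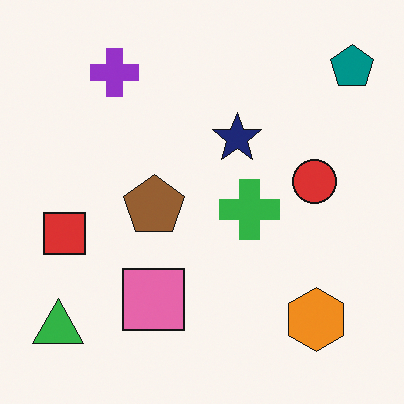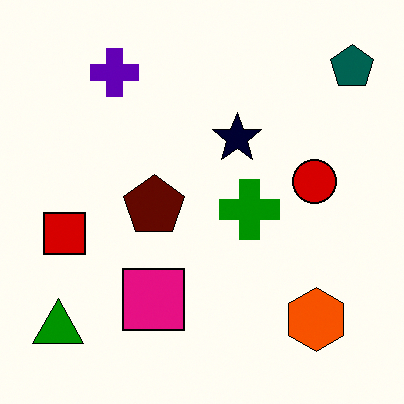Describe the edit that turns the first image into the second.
This is the original image given much higher contrast.

Tones are pushed away from mid-grey across the whole image — a global contrast change.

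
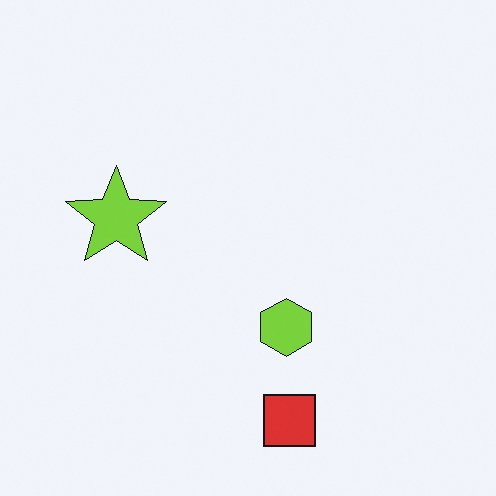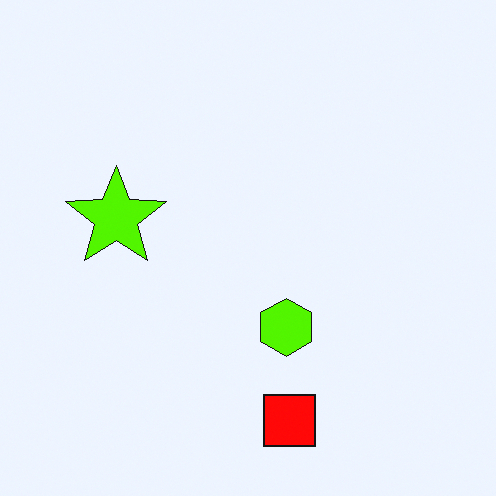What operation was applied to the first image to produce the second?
The image was heavily oversaturated.

All colors are more vivid — a global saturation change.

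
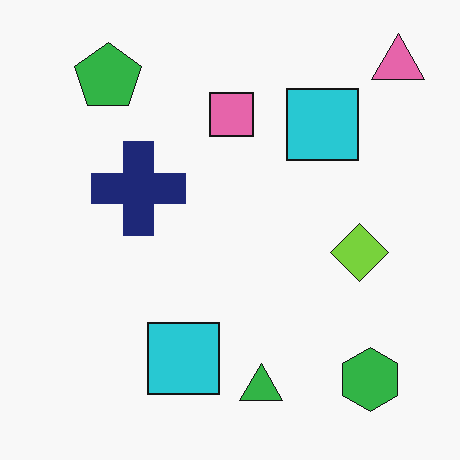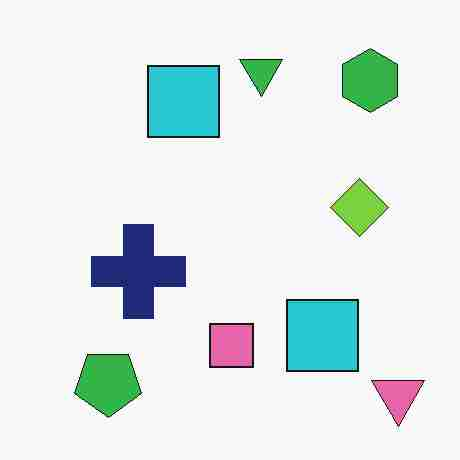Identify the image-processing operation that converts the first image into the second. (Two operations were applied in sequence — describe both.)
The image was flipped vertically (top ↔ bottom), then heavily JPEG-compressed with obvious blocking artifacts.

The pink triangle is in the top-right of the first image and the bottom-right of the second — shapes on opposite sides of the horizontal midline have swapped in a mirror flip. Blocky 8×8 compression artifacts appear around shape edges and the flat background shows ringing — characteristic JPEG degradation.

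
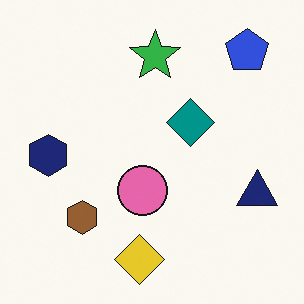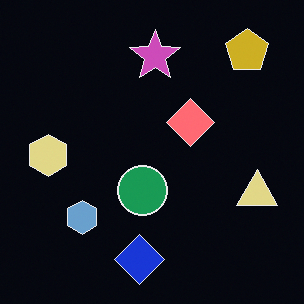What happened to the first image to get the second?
The image was color-inverted (negative).

The light background has become dark and every shape's color is its complement — a photographic negative.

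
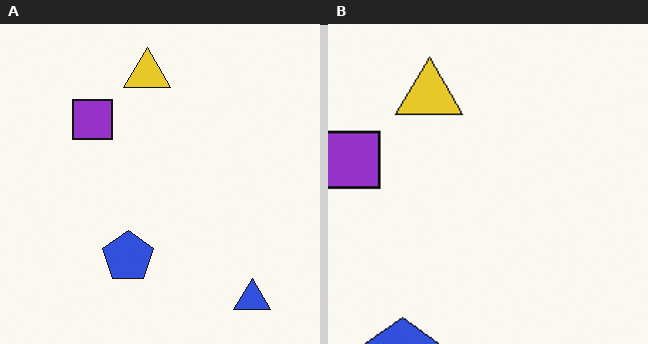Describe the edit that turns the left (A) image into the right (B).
It was cropped slightly and scaled back up.

The visible shapes are larger and the field of view is narrower; shapes near the original edges may be partly or wholly outside the frame — a crop-and-rescale.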